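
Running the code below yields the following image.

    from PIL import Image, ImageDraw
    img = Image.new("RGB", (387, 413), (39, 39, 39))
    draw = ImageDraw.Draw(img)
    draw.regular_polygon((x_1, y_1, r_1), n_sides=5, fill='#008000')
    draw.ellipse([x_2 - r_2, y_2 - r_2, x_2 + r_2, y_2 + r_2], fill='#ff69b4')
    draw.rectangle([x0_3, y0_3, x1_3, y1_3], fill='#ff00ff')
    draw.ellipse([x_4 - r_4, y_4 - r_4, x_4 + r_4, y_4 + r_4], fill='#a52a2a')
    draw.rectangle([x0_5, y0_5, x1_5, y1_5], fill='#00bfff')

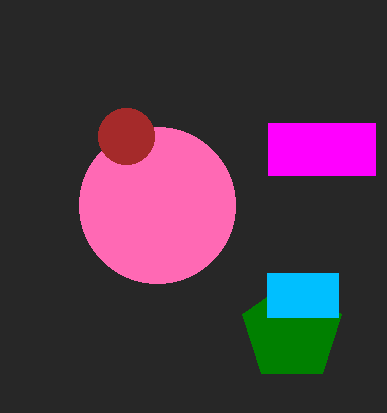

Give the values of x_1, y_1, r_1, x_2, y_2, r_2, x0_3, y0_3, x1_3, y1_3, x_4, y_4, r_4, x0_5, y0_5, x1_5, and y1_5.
x_1 = 292; y_1 = 331; r_1 = 52; x_2 = 157; y_2 = 205; r_2 = 78; x0_3 = 268; y0_3 = 123; x1_3 = 375; y1_3 = 175; x_4 = 126; y_4 = 136; r_4 = 28; x0_5 = 267; y0_5 = 273; x1_5 = 338; y1_5 = 317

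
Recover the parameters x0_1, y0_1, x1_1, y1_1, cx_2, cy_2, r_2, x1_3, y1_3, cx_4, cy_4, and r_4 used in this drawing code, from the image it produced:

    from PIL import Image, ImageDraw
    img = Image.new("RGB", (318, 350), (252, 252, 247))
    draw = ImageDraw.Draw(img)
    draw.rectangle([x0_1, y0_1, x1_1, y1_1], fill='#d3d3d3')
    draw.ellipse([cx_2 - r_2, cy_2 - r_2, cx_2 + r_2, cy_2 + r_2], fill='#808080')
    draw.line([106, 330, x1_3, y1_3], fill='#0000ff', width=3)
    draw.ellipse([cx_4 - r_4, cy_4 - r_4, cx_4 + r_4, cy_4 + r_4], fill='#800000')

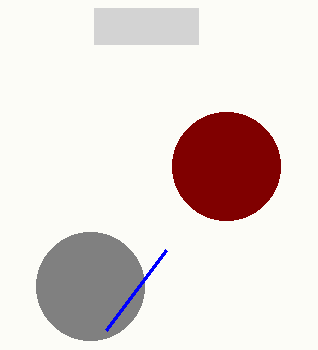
x0_1 = 94
y0_1 = 8
x1_1 = 198
y1_1 = 44
cx_2 = 90
cy_2 = 286
r_2 = 54
x1_3 = 166
y1_3 = 250
cx_4 = 226
cy_4 = 166
r_4 = 54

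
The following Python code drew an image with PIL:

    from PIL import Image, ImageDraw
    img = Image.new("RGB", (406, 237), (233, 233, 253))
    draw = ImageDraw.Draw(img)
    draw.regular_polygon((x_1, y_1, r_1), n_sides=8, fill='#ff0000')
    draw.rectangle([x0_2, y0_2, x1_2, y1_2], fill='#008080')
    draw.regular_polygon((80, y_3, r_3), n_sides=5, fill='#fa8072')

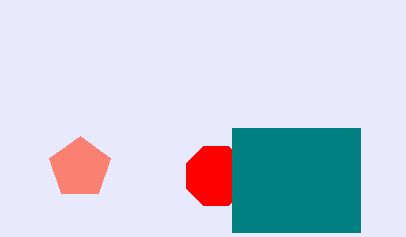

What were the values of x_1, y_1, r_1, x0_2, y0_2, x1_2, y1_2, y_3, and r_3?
x_1 = 216; y_1 = 176; r_1 = 32; x0_2 = 232; y0_2 = 128; x1_2 = 360; y1_2 = 232; y_3 = 168; r_3 = 32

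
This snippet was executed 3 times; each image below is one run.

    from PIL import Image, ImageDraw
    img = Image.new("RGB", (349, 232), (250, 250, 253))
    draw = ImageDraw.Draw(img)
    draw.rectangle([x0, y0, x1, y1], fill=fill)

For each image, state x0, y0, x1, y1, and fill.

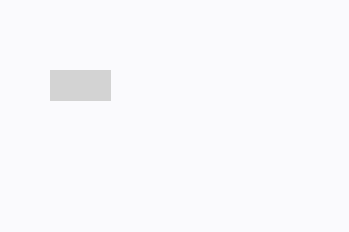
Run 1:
x0 = 50, y0 = 70, x1 = 110, y1 = 100, fill = 'lightgray'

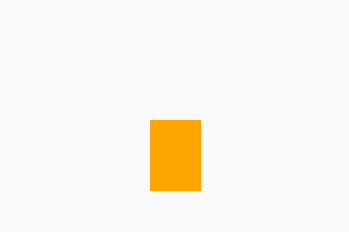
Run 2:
x0 = 150; y0 = 120; x1 = 200; y1 = 190; fill = 'orange'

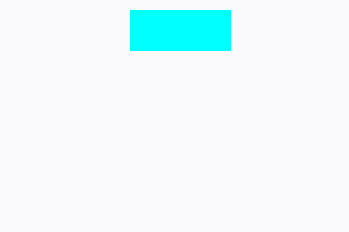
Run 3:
x0 = 130
y0 = 10
x1 = 230
y1 = 50
fill = 'cyan'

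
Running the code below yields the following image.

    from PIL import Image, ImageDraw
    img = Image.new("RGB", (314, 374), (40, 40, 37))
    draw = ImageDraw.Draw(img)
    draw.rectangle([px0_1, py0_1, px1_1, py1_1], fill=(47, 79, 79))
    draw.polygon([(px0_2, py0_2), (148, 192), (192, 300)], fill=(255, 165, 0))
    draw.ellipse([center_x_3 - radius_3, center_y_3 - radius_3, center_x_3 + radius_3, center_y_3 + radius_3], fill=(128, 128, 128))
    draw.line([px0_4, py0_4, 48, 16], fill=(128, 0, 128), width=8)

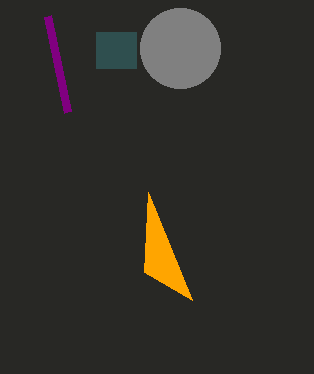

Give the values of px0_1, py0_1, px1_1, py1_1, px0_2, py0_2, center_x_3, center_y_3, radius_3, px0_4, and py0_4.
px0_1 = 96, py0_1 = 32, px1_1 = 136, py1_1 = 68, px0_2 = 144, py0_2 = 272, center_x_3 = 180, center_y_3 = 48, radius_3 = 40, px0_4 = 68, py0_4 = 112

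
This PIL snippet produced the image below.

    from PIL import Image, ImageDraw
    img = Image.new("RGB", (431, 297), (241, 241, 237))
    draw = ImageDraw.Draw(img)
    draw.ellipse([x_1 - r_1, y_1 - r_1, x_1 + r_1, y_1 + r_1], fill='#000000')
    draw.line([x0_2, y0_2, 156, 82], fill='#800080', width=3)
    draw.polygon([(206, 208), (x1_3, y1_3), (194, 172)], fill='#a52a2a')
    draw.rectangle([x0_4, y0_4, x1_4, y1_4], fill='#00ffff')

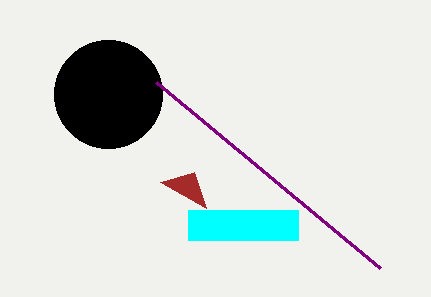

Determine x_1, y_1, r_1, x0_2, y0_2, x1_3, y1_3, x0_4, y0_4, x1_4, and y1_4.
x_1 = 108; y_1 = 94; r_1 = 54; x0_2 = 380; y0_2 = 268; x1_3 = 160; y1_3 = 182; x0_4 = 188; y0_4 = 210; x1_4 = 298; y1_4 = 240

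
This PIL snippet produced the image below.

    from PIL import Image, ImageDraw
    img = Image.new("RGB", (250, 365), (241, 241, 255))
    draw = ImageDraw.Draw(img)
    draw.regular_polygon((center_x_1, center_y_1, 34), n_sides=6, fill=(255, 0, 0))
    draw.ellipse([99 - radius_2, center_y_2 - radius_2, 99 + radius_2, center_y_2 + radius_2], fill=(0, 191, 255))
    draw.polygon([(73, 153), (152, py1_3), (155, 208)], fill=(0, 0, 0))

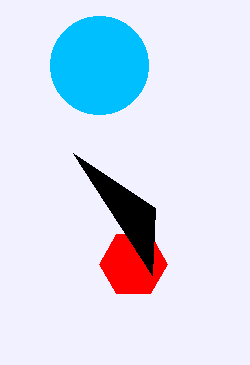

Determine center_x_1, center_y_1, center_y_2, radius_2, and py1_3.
center_x_1 = 133, center_y_1 = 264, center_y_2 = 65, radius_2 = 49, py1_3 = 275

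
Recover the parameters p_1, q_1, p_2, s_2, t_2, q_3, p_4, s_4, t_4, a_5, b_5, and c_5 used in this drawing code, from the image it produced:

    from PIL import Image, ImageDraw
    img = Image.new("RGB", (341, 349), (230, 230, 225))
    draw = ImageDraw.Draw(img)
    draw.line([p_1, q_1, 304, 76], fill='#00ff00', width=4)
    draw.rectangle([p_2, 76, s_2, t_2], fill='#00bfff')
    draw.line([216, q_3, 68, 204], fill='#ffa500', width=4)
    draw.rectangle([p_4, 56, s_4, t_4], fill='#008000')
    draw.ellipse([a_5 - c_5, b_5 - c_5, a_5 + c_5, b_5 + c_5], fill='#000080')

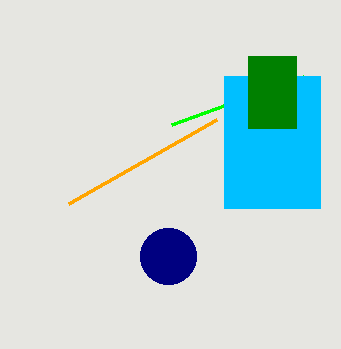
p_1 = 172; q_1 = 124; p_2 = 224; s_2 = 320; t_2 = 208; q_3 = 120; p_4 = 248; s_4 = 296; t_4 = 128; a_5 = 168; b_5 = 256; c_5 = 28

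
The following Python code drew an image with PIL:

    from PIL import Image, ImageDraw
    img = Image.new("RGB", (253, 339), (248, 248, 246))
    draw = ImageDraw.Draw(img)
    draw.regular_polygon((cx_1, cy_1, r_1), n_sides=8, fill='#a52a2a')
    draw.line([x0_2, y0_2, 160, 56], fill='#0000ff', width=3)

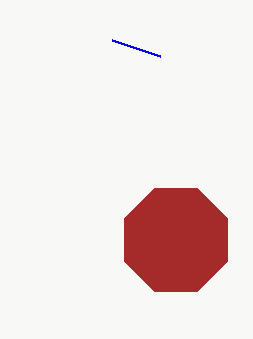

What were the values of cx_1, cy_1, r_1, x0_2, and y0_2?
cx_1 = 176, cy_1 = 240, r_1 = 56, x0_2 = 112, y0_2 = 40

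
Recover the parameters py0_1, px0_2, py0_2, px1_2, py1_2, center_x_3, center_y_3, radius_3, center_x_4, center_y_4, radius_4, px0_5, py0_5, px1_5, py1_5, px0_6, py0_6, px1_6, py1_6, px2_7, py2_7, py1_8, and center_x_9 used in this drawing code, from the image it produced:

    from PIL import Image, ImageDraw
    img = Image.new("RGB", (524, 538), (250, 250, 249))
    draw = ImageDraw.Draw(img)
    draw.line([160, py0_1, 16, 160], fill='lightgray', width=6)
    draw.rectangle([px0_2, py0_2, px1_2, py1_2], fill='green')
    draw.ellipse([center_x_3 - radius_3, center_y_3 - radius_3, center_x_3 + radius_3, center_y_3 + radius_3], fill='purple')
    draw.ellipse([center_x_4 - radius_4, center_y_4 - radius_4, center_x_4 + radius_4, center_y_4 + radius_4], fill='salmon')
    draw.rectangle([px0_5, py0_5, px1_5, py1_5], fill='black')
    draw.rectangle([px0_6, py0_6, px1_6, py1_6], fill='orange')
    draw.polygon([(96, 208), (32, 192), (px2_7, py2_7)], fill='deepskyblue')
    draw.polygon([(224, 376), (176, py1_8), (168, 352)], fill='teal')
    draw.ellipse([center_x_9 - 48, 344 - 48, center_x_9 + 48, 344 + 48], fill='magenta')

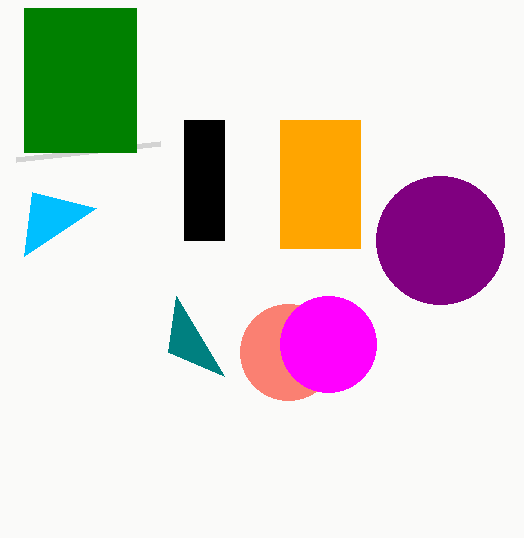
py0_1 = 144; px0_2 = 24; py0_2 = 8; px1_2 = 136; py1_2 = 152; center_x_3 = 440; center_y_3 = 240; radius_3 = 64; center_x_4 = 288; center_y_4 = 352; radius_4 = 48; px0_5 = 184; py0_5 = 120; px1_5 = 224; py1_5 = 240; px0_6 = 280; py0_6 = 120; px1_6 = 360; py1_6 = 248; px2_7 = 24; py2_7 = 256; py1_8 = 296; center_x_9 = 328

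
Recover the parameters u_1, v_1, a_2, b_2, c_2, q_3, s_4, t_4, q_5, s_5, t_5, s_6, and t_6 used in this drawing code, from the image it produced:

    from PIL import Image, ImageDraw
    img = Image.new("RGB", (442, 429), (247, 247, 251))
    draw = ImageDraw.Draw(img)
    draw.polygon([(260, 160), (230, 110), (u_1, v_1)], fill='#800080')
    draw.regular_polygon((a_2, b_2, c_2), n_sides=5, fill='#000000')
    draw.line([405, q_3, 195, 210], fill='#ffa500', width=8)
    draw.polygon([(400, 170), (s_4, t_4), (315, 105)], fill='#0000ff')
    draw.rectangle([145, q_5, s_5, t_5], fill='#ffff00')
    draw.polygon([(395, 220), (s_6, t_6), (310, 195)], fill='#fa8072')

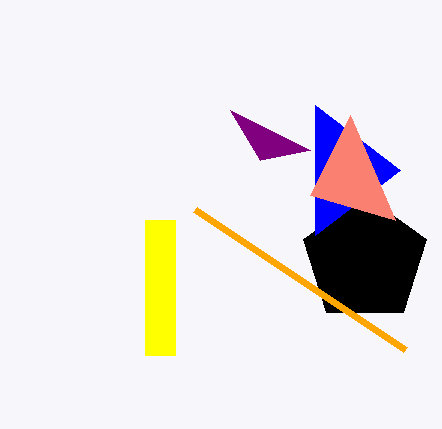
u_1 = 310; v_1 = 150; a_2 = 365; b_2 = 260; c_2 = 65; q_3 = 350; s_4 = 315; t_4 = 235; q_5 = 220; s_5 = 175; t_5 = 355; s_6 = 350; t_6 = 115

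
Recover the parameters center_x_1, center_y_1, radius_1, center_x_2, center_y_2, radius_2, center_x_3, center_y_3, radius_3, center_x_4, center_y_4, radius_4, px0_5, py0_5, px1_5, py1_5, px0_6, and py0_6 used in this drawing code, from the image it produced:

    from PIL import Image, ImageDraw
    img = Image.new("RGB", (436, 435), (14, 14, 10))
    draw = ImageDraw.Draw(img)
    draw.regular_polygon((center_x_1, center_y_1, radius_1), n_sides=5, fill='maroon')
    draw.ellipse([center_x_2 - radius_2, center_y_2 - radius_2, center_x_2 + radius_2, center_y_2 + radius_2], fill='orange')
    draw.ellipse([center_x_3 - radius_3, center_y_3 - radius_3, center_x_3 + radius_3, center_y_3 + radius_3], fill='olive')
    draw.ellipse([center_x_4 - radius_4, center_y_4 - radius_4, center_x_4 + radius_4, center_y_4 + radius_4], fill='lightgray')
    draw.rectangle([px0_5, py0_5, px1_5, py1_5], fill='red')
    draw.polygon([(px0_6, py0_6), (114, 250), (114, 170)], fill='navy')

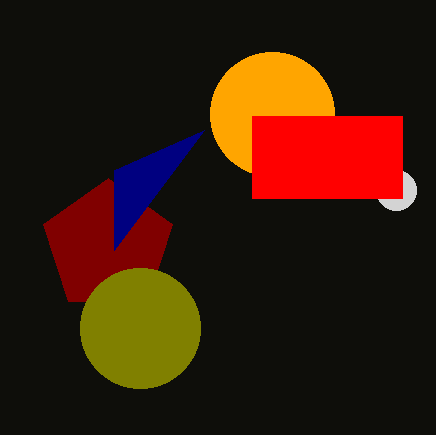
center_x_1 = 108
center_y_1 = 246
radius_1 = 68
center_x_2 = 272
center_y_2 = 114
radius_2 = 62
center_x_3 = 140
center_y_3 = 328
radius_3 = 60
center_x_4 = 396
center_y_4 = 190
radius_4 = 20
px0_5 = 252
py0_5 = 116
px1_5 = 402
py1_5 = 198
px0_6 = 204
py0_6 = 130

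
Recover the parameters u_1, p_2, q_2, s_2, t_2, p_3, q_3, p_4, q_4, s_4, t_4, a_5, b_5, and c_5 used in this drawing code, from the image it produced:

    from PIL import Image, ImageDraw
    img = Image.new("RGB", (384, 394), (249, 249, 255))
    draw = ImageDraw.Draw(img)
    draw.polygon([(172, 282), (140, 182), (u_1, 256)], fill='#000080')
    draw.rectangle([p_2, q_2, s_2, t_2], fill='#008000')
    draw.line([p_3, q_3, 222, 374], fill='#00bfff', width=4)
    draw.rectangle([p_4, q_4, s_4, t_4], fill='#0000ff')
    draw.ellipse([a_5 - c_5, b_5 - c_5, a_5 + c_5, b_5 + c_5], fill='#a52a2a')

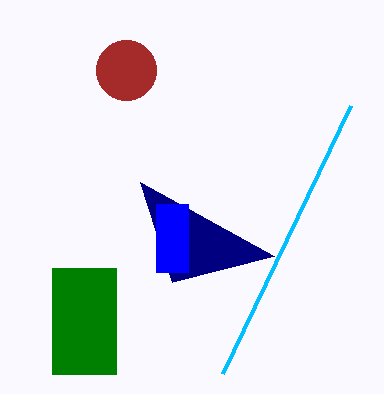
u_1 = 274, p_2 = 52, q_2 = 268, s_2 = 116, t_2 = 374, p_3 = 350, q_3 = 106, p_4 = 156, q_4 = 204, s_4 = 188, t_4 = 272, a_5 = 126, b_5 = 70, c_5 = 30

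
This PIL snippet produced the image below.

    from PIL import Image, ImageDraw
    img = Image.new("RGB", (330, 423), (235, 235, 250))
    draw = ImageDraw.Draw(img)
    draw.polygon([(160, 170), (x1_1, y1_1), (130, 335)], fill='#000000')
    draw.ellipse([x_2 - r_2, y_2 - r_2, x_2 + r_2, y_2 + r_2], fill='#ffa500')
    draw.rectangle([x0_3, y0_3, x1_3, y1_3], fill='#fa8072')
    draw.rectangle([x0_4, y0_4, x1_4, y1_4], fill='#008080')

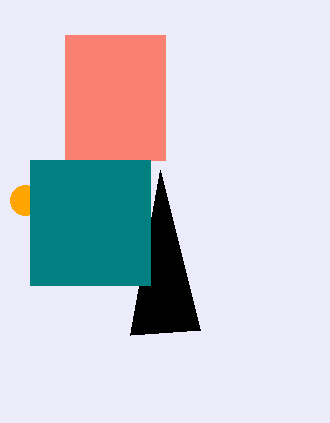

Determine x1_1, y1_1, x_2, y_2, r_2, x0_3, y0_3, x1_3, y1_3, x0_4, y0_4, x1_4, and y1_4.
x1_1 = 200; y1_1 = 330; x_2 = 25; y_2 = 200; r_2 = 15; x0_3 = 65; y0_3 = 35; x1_3 = 165; y1_3 = 160; x0_4 = 30; y0_4 = 160; x1_4 = 150; y1_4 = 285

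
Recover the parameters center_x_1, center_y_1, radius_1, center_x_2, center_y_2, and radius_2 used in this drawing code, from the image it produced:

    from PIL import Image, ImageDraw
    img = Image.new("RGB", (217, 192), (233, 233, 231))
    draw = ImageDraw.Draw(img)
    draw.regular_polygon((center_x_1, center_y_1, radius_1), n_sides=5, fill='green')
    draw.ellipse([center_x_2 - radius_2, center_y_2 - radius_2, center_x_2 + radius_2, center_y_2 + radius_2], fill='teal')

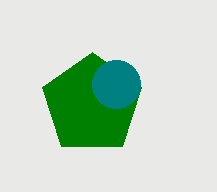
center_x_1 = 92
center_y_1 = 104
radius_1 = 52
center_x_2 = 116
center_y_2 = 84
radius_2 = 24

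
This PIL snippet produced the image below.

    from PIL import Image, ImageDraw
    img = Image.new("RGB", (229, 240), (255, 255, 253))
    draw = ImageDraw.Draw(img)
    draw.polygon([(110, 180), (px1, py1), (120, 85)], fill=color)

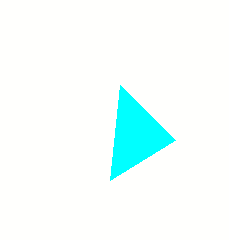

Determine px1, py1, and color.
px1 = 175; py1 = 140; color = 'cyan'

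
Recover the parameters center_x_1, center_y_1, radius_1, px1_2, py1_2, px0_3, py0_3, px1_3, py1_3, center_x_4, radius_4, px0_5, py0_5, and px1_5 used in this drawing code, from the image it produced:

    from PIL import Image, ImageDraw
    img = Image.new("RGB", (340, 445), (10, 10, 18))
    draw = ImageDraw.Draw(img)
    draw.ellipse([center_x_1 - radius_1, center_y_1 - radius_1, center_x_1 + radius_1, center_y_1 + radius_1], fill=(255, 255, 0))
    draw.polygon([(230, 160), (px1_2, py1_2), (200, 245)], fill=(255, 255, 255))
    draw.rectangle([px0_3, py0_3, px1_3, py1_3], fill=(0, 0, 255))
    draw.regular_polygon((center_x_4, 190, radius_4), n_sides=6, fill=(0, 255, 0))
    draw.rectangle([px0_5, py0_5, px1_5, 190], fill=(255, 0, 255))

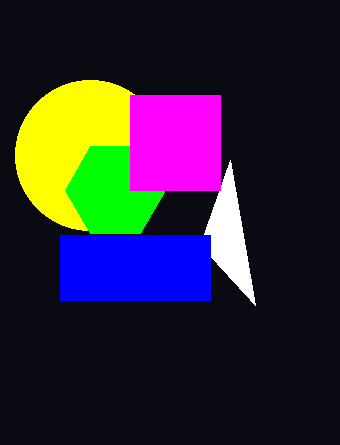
center_x_1 = 90, center_y_1 = 155, radius_1 = 75, px1_2 = 255, py1_2 = 305, px0_3 = 60, py0_3 = 235, px1_3 = 210, py1_3 = 300, center_x_4 = 115, radius_4 = 50, px0_5 = 130, py0_5 = 95, px1_5 = 220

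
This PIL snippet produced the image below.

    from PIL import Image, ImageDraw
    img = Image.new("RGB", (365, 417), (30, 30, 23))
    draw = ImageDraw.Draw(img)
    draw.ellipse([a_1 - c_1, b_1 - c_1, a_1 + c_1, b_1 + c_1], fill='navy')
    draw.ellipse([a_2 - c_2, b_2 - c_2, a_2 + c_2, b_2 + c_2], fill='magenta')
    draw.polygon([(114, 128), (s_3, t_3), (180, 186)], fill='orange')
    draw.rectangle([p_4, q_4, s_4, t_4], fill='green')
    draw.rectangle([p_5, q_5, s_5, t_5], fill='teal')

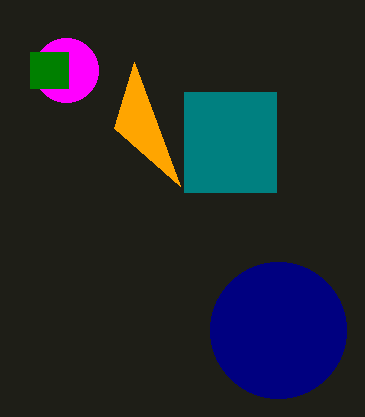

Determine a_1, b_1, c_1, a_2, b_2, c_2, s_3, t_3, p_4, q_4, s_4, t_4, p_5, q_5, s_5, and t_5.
a_1 = 278; b_1 = 330; c_1 = 68; a_2 = 66; b_2 = 70; c_2 = 32; s_3 = 134; t_3 = 62; p_4 = 30; q_4 = 52; s_4 = 68; t_4 = 88; p_5 = 184; q_5 = 92; s_5 = 276; t_5 = 192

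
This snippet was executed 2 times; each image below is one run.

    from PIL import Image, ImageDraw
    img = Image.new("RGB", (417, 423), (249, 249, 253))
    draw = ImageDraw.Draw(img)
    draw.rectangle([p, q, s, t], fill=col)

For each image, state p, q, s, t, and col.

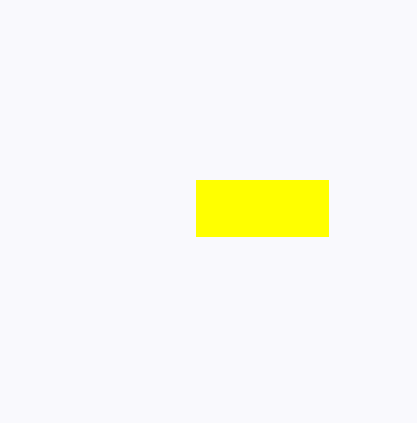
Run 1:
p = 196
q = 180
s = 328
t = 236
col = 'yellow'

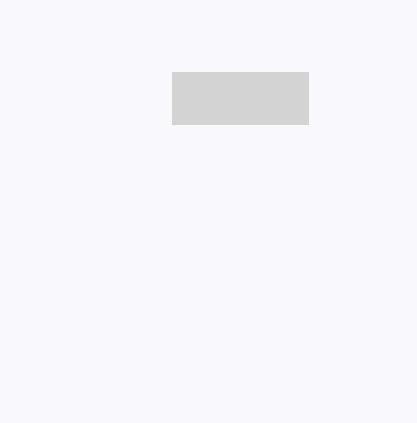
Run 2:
p = 172, q = 72, s = 308, t = 124, col = 'lightgray'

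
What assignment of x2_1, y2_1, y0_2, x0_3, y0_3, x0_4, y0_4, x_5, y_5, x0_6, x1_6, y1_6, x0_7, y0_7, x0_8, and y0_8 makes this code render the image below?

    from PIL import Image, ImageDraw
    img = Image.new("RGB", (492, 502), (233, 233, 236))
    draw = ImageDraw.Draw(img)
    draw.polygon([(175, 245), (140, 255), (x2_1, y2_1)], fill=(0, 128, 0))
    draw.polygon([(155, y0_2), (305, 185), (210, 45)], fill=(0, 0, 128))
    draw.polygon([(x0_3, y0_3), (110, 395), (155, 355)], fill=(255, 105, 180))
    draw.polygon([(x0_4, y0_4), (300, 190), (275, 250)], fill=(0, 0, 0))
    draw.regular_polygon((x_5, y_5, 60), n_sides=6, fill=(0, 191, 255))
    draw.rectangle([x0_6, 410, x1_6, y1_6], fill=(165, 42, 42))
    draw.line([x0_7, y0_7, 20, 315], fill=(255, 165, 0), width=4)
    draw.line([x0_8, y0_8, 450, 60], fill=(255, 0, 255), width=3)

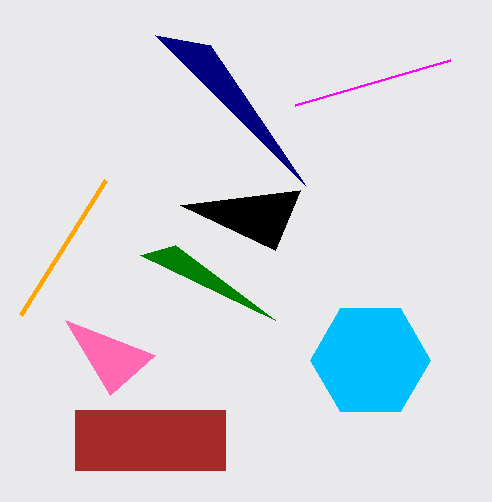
x2_1 = 275, y2_1 = 320, y0_2 = 35, x0_3 = 65, y0_3 = 320, x0_4 = 180, y0_4 = 205, x_5 = 370, y_5 = 360, x0_6 = 75, x1_6 = 225, y1_6 = 470, x0_7 = 105, y0_7 = 180, x0_8 = 295, y0_8 = 105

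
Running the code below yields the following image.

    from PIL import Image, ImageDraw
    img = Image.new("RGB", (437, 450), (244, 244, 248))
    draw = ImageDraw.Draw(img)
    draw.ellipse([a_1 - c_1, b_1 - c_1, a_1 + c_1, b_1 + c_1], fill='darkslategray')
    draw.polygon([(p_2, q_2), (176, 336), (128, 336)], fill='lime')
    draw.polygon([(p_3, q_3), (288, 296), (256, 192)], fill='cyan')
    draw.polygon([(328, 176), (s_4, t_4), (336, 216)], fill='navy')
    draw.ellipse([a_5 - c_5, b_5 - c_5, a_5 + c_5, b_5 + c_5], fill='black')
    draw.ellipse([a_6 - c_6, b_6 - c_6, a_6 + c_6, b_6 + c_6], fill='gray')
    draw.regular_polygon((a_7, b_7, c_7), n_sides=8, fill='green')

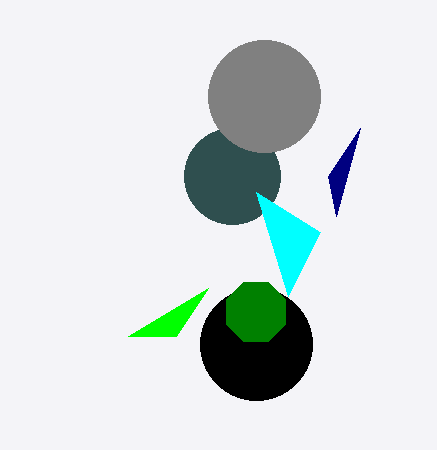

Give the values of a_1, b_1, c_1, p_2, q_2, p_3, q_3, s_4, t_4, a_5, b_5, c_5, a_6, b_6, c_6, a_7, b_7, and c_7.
a_1 = 232; b_1 = 176; c_1 = 48; p_2 = 208; q_2 = 288; p_3 = 320; q_3 = 232; s_4 = 360; t_4 = 128; a_5 = 256; b_5 = 344; c_5 = 56; a_6 = 264; b_6 = 96; c_6 = 56; a_7 = 256; b_7 = 312; c_7 = 32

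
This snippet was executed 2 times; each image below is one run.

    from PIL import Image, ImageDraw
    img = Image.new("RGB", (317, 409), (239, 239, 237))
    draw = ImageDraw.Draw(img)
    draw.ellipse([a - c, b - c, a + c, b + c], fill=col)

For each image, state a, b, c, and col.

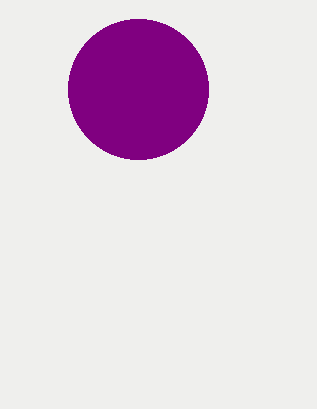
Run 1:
a = 138
b = 89
c = 70
col = 'purple'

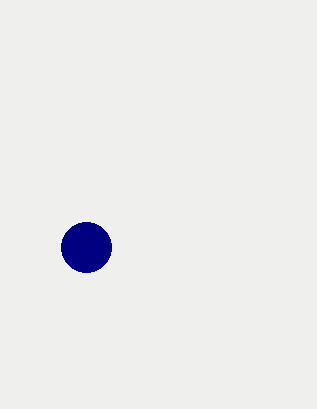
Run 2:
a = 86
b = 247
c = 25
col = 'navy'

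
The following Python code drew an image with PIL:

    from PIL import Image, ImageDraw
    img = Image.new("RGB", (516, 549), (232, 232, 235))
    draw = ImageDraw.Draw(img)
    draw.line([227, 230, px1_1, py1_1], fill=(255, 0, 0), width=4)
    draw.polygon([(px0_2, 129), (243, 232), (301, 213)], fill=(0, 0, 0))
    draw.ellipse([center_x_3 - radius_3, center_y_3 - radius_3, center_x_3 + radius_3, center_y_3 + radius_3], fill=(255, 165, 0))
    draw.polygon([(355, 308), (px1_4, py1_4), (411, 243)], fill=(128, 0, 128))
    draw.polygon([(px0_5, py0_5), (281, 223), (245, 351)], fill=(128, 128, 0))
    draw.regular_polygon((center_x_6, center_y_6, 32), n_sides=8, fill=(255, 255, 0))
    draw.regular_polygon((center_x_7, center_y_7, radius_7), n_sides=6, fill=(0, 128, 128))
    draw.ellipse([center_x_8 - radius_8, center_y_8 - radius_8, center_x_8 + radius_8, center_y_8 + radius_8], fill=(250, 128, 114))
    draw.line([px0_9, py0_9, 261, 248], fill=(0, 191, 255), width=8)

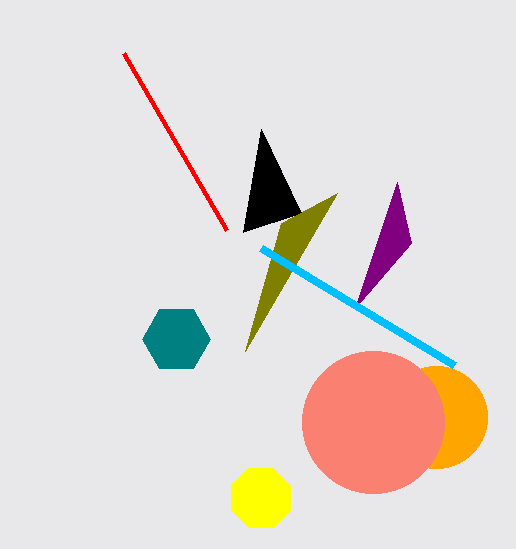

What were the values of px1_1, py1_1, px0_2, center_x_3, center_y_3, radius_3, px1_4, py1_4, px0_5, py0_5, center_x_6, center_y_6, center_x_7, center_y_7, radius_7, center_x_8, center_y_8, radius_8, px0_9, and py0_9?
px1_1 = 124, py1_1 = 53, px0_2 = 261, center_x_3 = 436, center_y_3 = 417, radius_3 = 51, px1_4 = 397, py1_4 = 182, px0_5 = 337, py0_5 = 193, center_x_6 = 261, center_y_6 = 498, center_x_7 = 176, center_y_7 = 339, radius_7 = 34, center_x_8 = 373, center_y_8 = 422, radius_8 = 71, px0_9 = 454, py0_9 = 365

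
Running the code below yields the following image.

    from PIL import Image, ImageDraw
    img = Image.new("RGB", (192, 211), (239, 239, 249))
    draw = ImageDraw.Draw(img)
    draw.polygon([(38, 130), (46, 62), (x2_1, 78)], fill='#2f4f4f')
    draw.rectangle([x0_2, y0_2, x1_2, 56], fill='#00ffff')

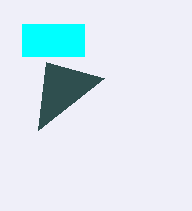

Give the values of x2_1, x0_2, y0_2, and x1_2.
x2_1 = 104, x0_2 = 22, y0_2 = 24, x1_2 = 84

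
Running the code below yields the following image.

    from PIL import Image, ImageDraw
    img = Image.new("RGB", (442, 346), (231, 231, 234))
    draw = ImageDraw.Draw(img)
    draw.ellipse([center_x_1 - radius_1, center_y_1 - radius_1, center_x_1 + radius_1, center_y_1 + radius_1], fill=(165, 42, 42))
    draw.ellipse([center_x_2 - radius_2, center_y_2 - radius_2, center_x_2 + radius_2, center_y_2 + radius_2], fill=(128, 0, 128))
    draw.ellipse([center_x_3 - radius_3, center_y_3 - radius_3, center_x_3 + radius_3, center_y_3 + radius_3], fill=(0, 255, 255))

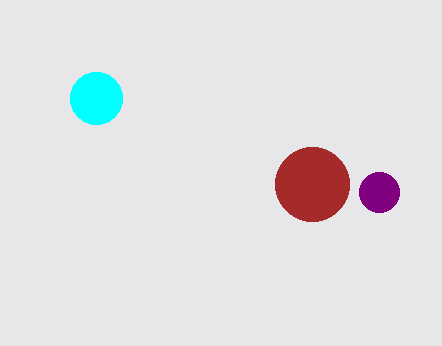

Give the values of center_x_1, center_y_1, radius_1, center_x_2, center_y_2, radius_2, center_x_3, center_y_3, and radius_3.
center_x_1 = 312, center_y_1 = 184, radius_1 = 37, center_x_2 = 379, center_y_2 = 192, radius_2 = 20, center_x_3 = 96, center_y_3 = 98, radius_3 = 26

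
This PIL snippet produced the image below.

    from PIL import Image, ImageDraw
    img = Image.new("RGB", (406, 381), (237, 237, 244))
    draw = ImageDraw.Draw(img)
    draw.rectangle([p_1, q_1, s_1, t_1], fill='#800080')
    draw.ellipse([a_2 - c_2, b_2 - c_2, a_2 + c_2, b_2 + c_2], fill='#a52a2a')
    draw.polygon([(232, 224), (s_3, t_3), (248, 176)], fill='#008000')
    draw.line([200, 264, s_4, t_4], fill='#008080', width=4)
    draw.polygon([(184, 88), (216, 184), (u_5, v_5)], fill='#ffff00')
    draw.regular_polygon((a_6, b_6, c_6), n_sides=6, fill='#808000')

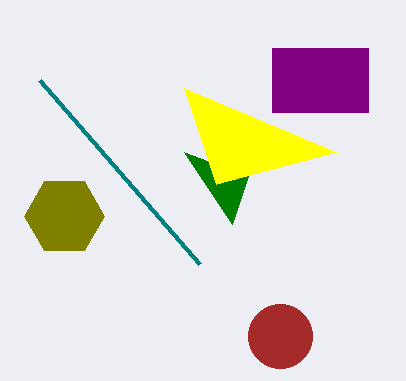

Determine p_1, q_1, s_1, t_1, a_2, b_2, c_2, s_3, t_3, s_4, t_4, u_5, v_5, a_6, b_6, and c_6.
p_1 = 272, q_1 = 48, s_1 = 368, t_1 = 112, a_2 = 280, b_2 = 336, c_2 = 32, s_3 = 184, t_3 = 152, s_4 = 40, t_4 = 80, u_5 = 336, v_5 = 152, a_6 = 64, b_6 = 216, c_6 = 40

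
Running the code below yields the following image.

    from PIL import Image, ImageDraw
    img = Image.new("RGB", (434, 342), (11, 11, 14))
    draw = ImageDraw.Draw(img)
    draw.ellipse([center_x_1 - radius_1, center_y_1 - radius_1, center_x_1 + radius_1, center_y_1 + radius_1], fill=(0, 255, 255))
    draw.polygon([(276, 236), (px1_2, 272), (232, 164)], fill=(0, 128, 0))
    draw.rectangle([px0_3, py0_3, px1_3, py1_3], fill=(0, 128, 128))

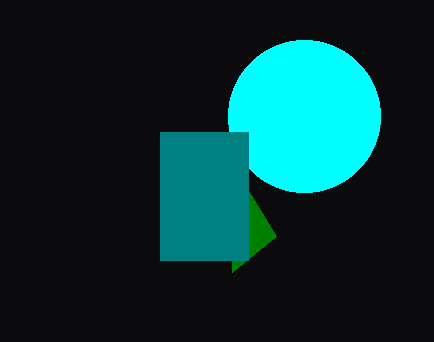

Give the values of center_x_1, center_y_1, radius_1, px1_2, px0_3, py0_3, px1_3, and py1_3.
center_x_1 = 304
center_y_1 = 116
radius_1 = 76
px1_2 = 232
px0_3 = 160
py0_3 = 132
px1_3 = 248
py1_3 = 260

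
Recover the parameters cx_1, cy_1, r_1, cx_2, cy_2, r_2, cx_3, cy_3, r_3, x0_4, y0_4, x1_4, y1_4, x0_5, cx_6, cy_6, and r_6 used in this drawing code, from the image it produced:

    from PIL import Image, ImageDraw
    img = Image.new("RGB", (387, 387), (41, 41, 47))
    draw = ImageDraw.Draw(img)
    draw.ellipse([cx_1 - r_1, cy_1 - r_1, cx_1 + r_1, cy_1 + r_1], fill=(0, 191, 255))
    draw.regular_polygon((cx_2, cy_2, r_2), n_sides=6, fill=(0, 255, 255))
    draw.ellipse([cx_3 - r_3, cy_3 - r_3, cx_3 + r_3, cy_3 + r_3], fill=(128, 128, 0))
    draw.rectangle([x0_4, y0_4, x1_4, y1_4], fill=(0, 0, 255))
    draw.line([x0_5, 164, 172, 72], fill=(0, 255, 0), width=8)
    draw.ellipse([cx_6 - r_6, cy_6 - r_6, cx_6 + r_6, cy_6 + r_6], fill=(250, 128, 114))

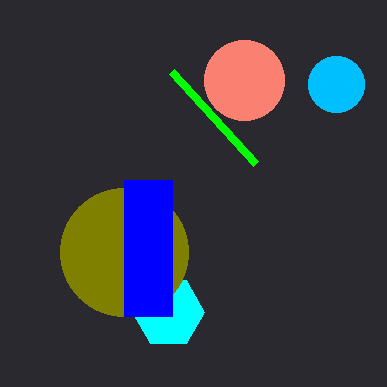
cx_1 = 336
cy_1 = 84
r_1 = 28
cx_2 = 168
cy_2 = 312
r_2 = 36
cx_3 = 124
cy_3 = 252
r_3 = 64
x0_4 = 124
y0_4 = 180
x1_4 = 172
y1_4 = 316
x0_5 = 256
cx_6 = 244
cy_6 = 80
r_6 = 40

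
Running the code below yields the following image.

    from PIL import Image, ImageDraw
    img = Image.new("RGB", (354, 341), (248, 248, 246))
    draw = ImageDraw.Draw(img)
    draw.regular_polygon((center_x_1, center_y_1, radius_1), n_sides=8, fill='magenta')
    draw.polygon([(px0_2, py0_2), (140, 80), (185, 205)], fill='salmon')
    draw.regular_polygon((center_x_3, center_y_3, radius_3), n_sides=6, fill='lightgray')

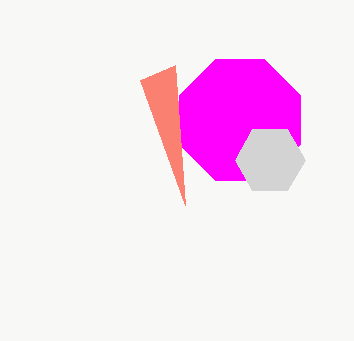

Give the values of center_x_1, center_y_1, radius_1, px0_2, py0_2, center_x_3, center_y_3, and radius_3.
center_x_1 = 240
center_y_1 = 120
radius_1 = 65
px0_2 = 175
py0_2 = 65
center_x_3 = 270
center_y_3 = 160
radius_3 = 35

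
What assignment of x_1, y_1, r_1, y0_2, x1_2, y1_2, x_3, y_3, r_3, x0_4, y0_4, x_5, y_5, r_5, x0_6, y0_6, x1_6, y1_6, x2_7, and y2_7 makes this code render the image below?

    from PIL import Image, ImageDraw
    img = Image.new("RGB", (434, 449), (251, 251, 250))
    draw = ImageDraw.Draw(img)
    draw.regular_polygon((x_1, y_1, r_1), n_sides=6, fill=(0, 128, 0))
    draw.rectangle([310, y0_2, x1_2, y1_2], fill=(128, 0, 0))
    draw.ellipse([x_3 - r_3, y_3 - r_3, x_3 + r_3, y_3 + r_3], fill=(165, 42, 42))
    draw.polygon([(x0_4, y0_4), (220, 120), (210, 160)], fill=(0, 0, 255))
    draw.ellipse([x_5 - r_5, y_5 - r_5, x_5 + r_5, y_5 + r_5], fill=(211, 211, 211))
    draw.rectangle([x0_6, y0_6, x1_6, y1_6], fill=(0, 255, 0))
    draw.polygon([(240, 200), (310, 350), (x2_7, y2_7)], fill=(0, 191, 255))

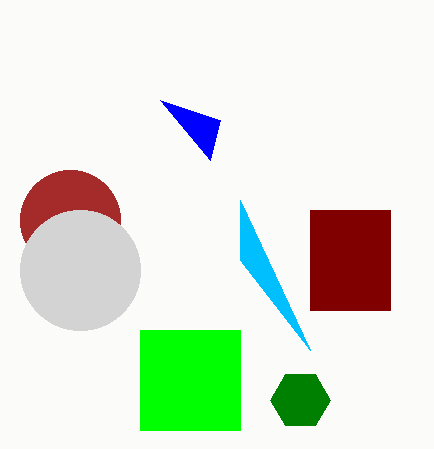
x_1 = 300; y_1 = 400; r_1 = 30; y0_2 = 210; x1_2 = 390; y1_2 = 310; x_3 = 70; y_3 = 220; r_3 = 50; x0_4 = 160; y0_4 = 100; x_5 = 80; y_5 = 270; r_5 = 60; x0_6 = 140; y0_6 = 330; x1_6 = 240; y1_6 = 430; x2_7 = 240; y2_7 = 260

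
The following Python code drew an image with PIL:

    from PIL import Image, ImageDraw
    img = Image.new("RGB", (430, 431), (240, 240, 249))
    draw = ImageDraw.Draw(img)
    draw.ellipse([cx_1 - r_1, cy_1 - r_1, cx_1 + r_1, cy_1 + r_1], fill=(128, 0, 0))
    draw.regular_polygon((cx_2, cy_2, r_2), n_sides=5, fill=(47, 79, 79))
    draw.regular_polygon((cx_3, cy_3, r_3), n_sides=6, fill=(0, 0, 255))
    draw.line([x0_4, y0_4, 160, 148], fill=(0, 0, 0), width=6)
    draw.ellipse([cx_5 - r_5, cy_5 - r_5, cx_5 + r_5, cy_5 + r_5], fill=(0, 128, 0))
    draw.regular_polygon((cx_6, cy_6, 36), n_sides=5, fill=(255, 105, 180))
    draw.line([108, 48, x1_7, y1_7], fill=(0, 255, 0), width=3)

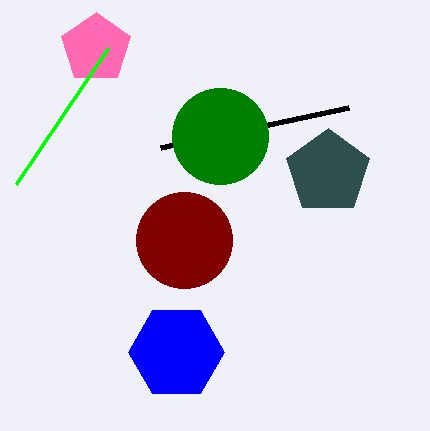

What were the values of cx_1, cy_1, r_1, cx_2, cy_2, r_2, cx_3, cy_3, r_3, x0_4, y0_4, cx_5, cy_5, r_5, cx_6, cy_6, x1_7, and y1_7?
cx_1 = 184; cy_1 = 240; r_1 = 48; cx_2 = 328; cy_2 = 172; r_2 = 44; cx_3 = 176; cy_3 = 352; r_3 = 48; x0_4 = 348; y0_4 = 108; cx_5 = 220; cy_5 = 136; r_5 = 48; cx_6 = 96; cy_6 = 48; x1_7 = 16; y1_7 = 184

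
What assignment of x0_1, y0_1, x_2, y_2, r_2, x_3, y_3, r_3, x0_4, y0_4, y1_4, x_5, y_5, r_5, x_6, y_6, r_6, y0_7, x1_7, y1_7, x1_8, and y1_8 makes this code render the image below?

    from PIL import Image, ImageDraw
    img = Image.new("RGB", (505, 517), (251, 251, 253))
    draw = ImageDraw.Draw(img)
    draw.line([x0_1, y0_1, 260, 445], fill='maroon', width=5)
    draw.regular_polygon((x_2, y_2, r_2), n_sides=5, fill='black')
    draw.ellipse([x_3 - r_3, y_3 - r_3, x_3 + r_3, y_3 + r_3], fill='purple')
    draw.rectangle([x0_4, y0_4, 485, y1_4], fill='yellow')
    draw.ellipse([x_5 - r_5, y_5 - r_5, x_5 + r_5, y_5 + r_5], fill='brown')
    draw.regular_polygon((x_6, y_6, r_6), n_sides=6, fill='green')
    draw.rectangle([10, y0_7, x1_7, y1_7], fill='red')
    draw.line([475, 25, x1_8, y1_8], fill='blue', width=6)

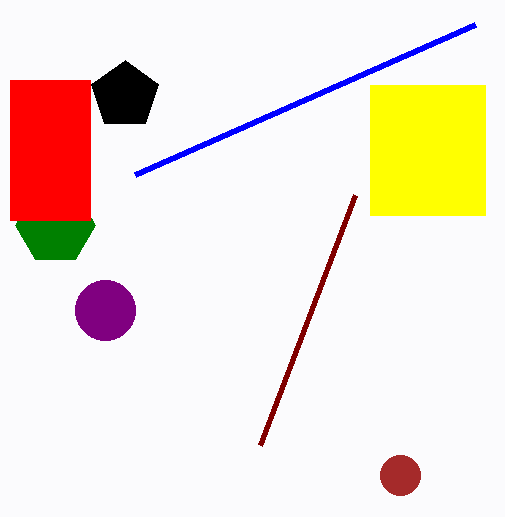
x0_1 = 355, y0_1 = 195, x_2 = 125, y_2 = 95, r_2 = 35, x_3 = 105, y_3 = 310, r_3 = 30, x0_4 = 370, y0_4 = 85, y1_4 = 215, x_5 = 400, y_5 = 475, r_5 = 20, x_6 = 55, y_6 = 225, r_6 = 40, y0_7 = 80, x1_7 = 90, y1_7 = 220, x1_8 = 135, y1_8 = 175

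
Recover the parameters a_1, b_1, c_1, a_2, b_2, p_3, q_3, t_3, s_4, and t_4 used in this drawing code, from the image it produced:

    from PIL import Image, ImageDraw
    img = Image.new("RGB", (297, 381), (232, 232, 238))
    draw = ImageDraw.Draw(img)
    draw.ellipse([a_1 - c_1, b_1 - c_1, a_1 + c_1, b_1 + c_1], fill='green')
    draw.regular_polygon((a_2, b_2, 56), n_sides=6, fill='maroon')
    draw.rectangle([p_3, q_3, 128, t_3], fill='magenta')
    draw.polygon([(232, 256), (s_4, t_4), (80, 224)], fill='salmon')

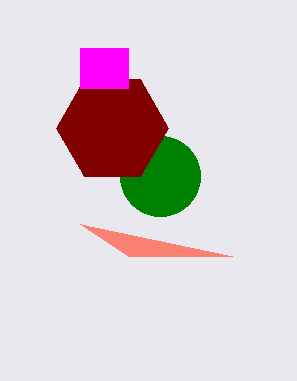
a_1 = 160
b_1 = 176
c_1 = 40
a_2 = 112
b_2 = 128
p_3 = 80
q_3 = 48
t_3 = 88
s_4 = 128
t_4 = 256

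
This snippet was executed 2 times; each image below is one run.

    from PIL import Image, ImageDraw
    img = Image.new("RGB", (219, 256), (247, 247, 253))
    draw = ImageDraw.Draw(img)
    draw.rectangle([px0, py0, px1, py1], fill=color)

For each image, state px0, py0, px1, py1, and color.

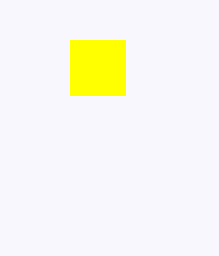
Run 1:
px0 = 70, py0 = 40, px1 = 125, py1 = 95, color = 'yellow'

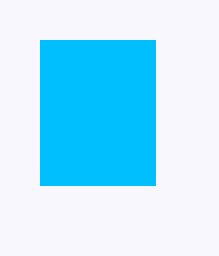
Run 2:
px0 = 40; py0 = 40; px1 = 155; py1 = 185; color = 'deepskyblue'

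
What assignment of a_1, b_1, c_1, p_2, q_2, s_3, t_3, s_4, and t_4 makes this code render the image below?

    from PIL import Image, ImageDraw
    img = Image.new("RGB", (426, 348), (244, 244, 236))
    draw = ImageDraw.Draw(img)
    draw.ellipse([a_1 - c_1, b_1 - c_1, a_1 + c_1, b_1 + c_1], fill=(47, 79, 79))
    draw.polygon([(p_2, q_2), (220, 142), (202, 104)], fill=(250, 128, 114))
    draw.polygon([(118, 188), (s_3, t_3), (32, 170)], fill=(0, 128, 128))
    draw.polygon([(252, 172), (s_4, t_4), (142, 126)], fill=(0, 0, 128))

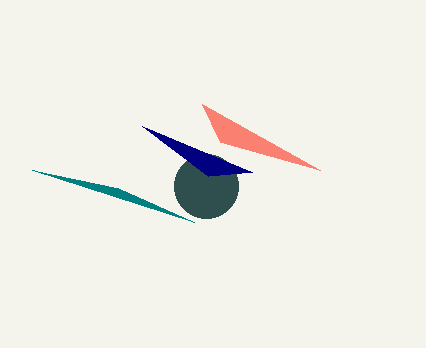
a_1 = 206
b_1 = 186
c_1 = 32
p_2 = 320
q_2 = 170
s_3 = 194
t_3 = 222
s_4 = 208
t_4 = 176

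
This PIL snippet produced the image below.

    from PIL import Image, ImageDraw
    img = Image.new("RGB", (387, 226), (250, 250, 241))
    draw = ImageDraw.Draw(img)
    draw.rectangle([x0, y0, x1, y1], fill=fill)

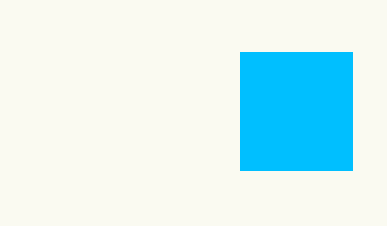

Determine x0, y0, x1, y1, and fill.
x0 = 240; y0 = 52; x1 = 352; y1 = 170; fill = 'deepskyblue'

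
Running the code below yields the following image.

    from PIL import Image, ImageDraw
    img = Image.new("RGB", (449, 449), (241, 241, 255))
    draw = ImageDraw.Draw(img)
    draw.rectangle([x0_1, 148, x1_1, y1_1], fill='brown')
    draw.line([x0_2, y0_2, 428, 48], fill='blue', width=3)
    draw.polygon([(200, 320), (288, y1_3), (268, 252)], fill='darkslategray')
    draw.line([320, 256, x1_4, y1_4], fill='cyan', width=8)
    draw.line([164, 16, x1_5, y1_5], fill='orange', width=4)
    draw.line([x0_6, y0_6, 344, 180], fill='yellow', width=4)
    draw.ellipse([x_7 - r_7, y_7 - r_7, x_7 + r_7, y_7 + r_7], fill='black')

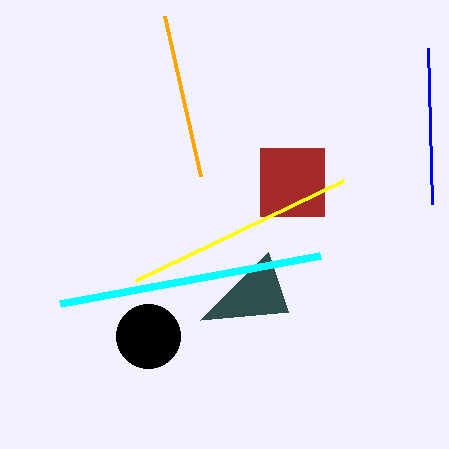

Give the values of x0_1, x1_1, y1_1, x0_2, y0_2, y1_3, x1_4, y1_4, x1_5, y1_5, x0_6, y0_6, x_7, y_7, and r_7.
x0_1 = 260
x1_1 = 324
y1_1 = 216
x0_2 = 432
y0_2 = 204
y1_3 = 312
x1_4 = 60
y1_4 = 304
x1_5 = 200
y1_5 = 176
x0_6 = 136
y0_6 = 280
x_7 = 148
y_7 = 336
r_7 = 32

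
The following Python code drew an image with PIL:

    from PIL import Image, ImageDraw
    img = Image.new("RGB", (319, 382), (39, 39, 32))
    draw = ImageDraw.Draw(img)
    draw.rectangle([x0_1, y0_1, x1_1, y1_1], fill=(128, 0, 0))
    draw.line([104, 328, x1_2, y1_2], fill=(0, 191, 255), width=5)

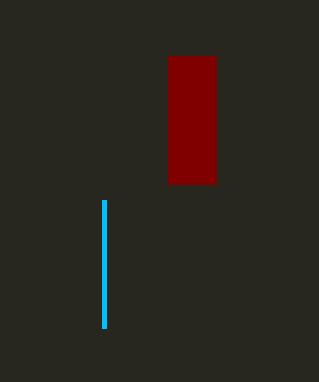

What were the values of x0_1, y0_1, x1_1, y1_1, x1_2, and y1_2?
x0_1 = 168
y0_1 = 56
x1_1 = 216
y1_1 = 184
x1_2 = 104
y1_2 = 200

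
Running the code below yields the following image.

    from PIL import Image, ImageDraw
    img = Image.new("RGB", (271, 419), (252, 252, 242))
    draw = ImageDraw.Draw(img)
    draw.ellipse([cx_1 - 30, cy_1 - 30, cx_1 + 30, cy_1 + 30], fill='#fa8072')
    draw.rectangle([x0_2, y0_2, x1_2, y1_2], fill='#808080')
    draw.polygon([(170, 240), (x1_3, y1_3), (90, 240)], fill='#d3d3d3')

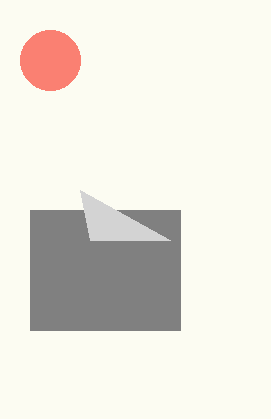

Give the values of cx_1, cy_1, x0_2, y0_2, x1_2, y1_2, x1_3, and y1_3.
cx_1 = 50
cy_1 = 60
x0_2 = 30
y0_2 = 210
x1_2 = 180
y1_2 = 330
x1_3 = 80
y1_3 = 190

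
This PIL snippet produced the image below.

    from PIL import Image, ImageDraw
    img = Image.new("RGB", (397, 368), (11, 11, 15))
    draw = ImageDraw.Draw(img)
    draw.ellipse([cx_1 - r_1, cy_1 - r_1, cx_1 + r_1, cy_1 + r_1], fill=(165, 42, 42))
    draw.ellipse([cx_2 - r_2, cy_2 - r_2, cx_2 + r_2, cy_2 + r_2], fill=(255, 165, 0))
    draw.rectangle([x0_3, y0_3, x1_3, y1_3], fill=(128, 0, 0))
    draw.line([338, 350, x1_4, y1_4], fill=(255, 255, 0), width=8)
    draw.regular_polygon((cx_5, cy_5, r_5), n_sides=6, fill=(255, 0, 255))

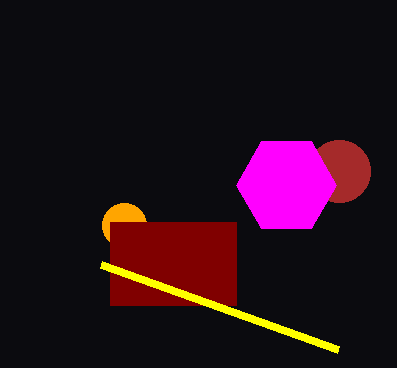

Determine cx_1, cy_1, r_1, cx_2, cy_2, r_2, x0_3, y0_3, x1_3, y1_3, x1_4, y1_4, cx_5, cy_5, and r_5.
cx_1 = 339; cy_1 = 171; r_1 = 31; cx_2 = 124; cy_2 = 225; r_2 = 22; x0_3 = 110; y0_3 = 222; x1_3 = 236; y1_3 = 305; x1_4 = 101; y1_4 = 265; cx_5 = 286; cy_5 = 185; r_5 = 50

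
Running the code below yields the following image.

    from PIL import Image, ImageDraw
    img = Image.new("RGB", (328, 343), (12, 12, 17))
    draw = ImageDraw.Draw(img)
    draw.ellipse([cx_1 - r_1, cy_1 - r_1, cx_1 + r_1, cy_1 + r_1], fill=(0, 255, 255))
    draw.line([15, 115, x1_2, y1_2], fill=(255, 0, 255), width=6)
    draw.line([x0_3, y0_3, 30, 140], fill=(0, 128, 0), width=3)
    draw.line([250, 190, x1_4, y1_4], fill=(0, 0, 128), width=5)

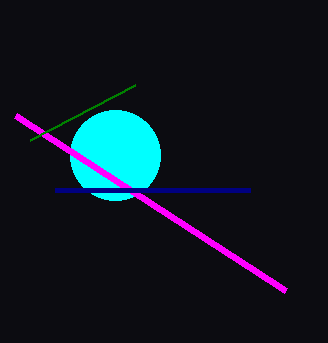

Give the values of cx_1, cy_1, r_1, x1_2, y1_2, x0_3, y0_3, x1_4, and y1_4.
cx_1 = 115; cy_1 = 155; r_1 = 45; x1_2 = 285; y1_2 = 290; x0_3 = 135; y0_3 = 85; x1_4 = 55; y1_4 = 190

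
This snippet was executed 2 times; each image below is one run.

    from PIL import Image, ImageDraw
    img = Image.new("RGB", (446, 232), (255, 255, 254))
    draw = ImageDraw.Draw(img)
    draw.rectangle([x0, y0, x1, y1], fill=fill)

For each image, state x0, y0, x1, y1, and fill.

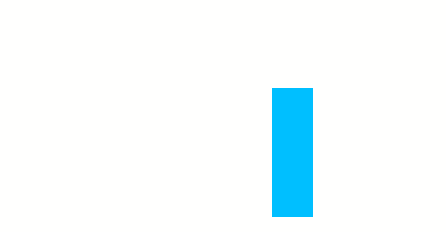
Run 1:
x0 = 272; y0 = 88; x1 = 312; y1 = 216; fill = 'deepskyblue'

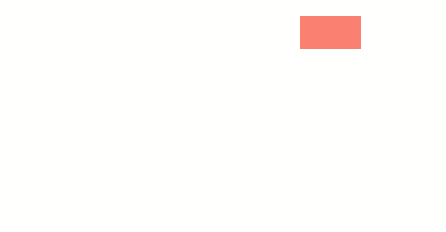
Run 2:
x0 = 300
y0 = 16
x1 = 360
y1 = 48
fill = 'salmon'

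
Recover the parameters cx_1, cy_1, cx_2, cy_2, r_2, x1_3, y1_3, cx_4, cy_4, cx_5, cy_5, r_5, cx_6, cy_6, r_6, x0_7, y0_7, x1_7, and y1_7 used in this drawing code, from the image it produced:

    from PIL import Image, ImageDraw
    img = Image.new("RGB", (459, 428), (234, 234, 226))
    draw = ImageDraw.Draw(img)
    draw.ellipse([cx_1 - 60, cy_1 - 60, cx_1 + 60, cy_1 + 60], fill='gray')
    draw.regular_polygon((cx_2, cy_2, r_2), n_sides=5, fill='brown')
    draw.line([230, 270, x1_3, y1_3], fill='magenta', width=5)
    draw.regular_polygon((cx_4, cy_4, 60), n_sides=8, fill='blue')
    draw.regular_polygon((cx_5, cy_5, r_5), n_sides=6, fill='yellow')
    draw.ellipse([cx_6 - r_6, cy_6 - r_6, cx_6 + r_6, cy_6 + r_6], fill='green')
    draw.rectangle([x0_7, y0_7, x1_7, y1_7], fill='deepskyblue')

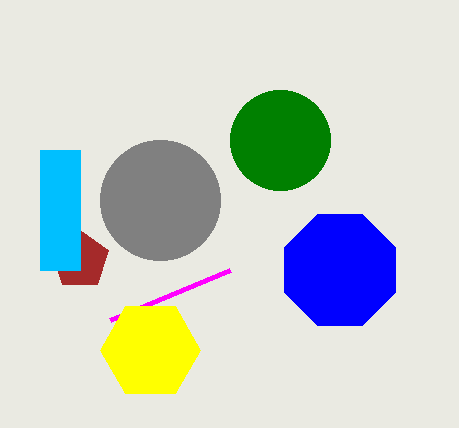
cx_1 = 160, cy_1 = 200, cx_2 = 80, cy_2 = 260, r_2 = 30, x1_3 = 110, y1_3 = 320, cx_4 = 340, cy_4 = 270, cx_5 = 150, cy_5 = 350, r_5 = 50, cx_6 = 280, cy_6 = 140, r_6 = 50, x0_7 = 40, y0_7 = 150, x1_7 = 80, y1_7 = 270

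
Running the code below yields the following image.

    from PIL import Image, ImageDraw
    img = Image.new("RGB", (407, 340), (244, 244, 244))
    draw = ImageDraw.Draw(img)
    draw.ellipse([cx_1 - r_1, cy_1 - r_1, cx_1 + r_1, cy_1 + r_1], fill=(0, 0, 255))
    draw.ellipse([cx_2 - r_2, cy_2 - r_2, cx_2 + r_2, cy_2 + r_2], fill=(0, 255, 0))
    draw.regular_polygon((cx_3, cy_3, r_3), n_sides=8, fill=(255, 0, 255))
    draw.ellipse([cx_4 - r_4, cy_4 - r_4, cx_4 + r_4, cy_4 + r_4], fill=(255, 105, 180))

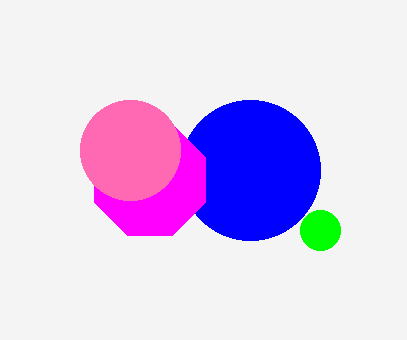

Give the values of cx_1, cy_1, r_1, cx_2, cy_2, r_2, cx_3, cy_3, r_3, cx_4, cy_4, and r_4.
cx_1 = 250, cy_1 = 170, r_1 = 70, cx_2 = 320, cy_2 = 230, r_2 = 20, cx_3 = 150, cy_3 = 180, r_3 = 60, cx_4 = 130, cy_4 = 150, r_4 = 50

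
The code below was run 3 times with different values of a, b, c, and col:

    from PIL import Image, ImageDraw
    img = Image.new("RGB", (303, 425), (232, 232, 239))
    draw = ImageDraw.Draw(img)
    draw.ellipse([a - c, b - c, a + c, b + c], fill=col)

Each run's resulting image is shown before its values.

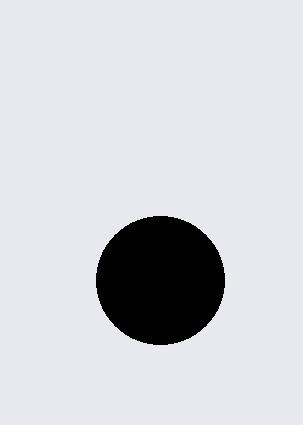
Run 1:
a = 160, b = 280, c = 64, col = 'black'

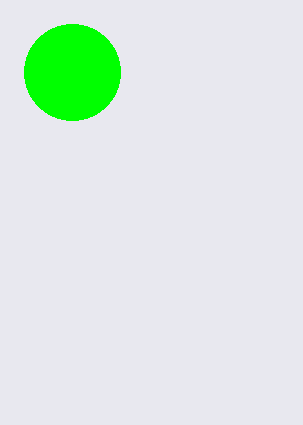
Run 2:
a = 72, b = 72, c = 48, col = 'lime'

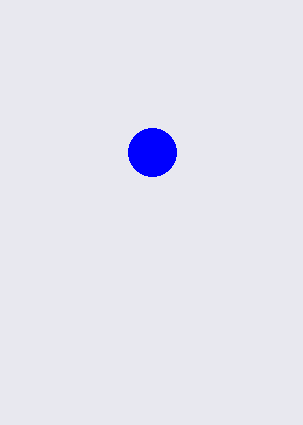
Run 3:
a = 152; b = 152; c = 24; col = 'blue'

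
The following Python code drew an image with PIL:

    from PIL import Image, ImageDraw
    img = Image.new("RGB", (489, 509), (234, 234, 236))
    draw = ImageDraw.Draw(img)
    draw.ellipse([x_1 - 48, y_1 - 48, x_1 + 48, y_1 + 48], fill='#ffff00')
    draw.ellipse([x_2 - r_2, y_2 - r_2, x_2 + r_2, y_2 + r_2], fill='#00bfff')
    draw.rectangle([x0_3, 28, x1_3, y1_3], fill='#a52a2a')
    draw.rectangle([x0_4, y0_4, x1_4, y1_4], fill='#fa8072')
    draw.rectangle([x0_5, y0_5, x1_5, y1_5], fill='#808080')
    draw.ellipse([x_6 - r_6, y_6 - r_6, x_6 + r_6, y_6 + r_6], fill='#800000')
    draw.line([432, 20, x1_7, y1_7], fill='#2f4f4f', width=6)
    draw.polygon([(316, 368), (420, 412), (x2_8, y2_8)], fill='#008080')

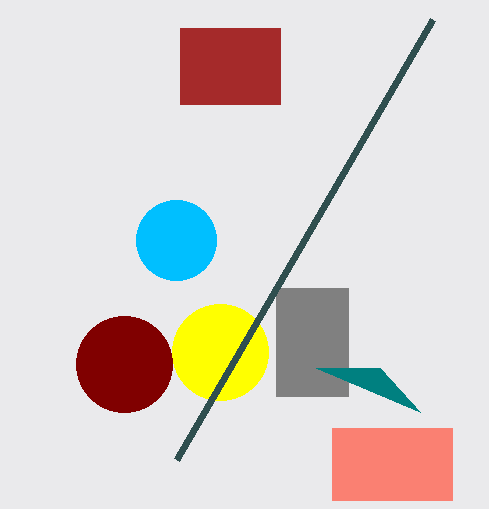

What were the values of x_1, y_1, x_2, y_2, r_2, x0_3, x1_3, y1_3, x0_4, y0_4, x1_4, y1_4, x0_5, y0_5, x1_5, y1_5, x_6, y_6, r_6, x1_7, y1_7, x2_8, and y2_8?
x_1 = 220
y_1 = 352
x_2 = 176
y_2 = 240
r_2 = 40
x0_3 = 180
x1_3 = 280
y1_3 = 104
x0_4 = 332
y0_4 = 428
x1_4 = 452
y1_4 = 500
x0_5 = 276
y0_5 = 288
x1_5 = 348
y1_5 = 396
x_6 = 124
y_6 = 364
r_6 = 48
x1_7 = 176
y1_7 = 460
x2_8 = 380
y2_8 = 368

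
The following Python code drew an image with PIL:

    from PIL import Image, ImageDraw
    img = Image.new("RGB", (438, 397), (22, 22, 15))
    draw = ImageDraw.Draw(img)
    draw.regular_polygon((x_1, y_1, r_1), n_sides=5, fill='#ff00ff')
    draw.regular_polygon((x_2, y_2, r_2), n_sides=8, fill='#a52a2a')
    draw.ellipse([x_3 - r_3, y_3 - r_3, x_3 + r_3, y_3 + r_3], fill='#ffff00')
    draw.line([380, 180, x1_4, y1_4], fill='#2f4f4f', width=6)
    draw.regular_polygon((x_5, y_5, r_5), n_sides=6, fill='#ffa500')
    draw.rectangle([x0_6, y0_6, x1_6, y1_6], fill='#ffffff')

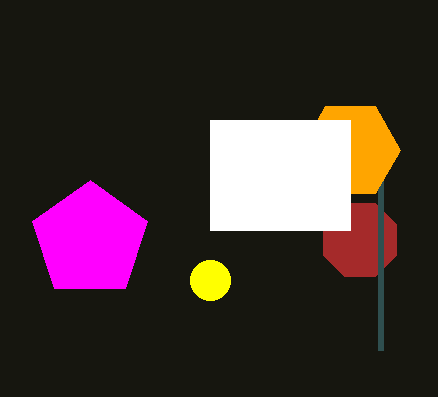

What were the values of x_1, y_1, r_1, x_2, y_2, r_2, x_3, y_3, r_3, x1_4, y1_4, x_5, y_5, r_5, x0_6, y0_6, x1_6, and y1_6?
x_1 = 90, y_1 = 240, r_1 = 60, x_2 = 360, y_2 = 240, r_2 = 40, x_3 = 210, y_3 = 280, r_3 = 20, x1_4 = 380, y1_4 = 350, x_5 = 350, y_5 = 150, r_5 = 50, x0_6 = 210, y0_6 = 120, x1_6 = 350, y1_6 = 230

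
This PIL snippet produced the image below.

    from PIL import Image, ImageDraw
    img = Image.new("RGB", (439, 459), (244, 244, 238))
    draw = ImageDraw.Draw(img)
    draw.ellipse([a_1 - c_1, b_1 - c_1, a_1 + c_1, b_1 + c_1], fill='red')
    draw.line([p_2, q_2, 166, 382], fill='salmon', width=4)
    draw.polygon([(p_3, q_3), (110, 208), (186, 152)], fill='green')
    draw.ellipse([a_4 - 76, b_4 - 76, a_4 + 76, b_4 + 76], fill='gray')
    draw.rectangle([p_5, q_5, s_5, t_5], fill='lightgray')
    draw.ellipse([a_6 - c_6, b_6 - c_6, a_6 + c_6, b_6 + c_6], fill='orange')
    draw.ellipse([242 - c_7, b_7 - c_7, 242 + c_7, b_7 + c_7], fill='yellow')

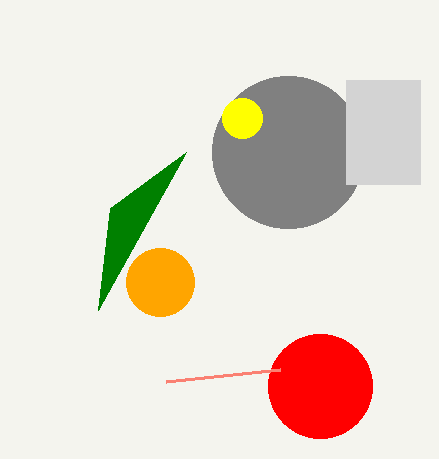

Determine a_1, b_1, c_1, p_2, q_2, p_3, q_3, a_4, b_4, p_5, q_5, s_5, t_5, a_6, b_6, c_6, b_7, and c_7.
a_1 = 320; b_1 = 386; c_1 = 52; p_2 = 280; q_2 = 370; p_3 = 98; q_3 = 310; a_4 = 288; b_4 = 152; p_5 = 346; q_5 = 80; s_5 = 420; t_5 = 184; a_6 = 160; b_6 = 282; c_6 = 34; b_7 = 118; c_7 = 20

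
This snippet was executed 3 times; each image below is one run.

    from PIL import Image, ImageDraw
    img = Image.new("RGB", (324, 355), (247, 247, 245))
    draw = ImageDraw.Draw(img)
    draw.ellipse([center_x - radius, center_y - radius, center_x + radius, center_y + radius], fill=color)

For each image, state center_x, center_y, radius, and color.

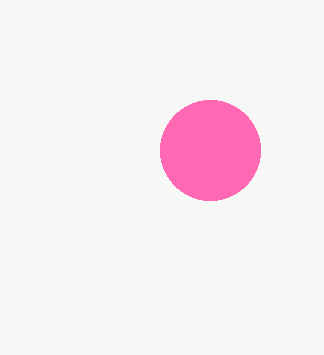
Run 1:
center_x = 210; center_y = 150; radius = 50; color = 'hotpink'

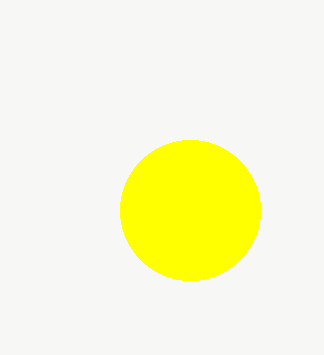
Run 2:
center_x = 190; center_y = 210; radius = 70; color = 'yellow'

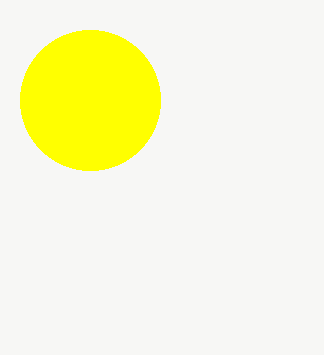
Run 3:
center_x = 90, center_y = 100, radius = 70, color = 'yellow'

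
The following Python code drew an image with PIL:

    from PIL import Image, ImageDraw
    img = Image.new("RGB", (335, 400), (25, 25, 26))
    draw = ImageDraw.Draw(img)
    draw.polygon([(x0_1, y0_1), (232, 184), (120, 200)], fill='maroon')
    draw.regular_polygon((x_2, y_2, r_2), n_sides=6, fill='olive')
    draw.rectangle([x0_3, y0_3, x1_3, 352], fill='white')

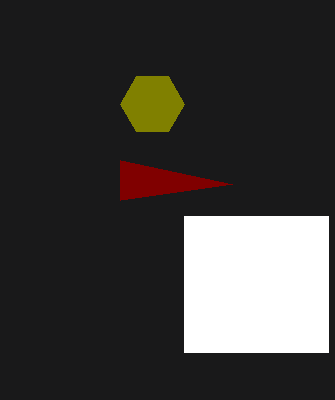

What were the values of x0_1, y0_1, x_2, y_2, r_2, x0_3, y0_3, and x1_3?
x0_1 = 120
y0_1 = 160
x_2 = 152
y_2 = 104
r_2 = 32
x0_3 = 184
y0_3 = 216
x1_3 = 328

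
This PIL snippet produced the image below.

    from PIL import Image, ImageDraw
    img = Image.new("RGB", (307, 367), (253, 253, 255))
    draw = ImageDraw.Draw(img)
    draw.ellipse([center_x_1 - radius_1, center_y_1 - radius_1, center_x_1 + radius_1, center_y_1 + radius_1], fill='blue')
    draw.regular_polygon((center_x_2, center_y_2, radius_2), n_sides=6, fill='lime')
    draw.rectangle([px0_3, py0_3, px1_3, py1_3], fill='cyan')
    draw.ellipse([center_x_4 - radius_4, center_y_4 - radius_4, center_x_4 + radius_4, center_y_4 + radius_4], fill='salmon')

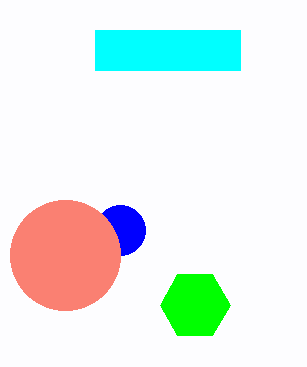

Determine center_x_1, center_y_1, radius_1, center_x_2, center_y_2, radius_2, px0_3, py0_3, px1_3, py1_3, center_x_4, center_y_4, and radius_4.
center_x_1 = 120; center_y_1 = 230; radius_1 = 25; center_x_2 = 195; center_y_2 = 305; radius_2 = 35; px0_3 = 95; py0_3 = 30; px1_3 = 240; py1_3 = 70; center_x_4 = 65; center_y_4 = 255; radius_4 = 55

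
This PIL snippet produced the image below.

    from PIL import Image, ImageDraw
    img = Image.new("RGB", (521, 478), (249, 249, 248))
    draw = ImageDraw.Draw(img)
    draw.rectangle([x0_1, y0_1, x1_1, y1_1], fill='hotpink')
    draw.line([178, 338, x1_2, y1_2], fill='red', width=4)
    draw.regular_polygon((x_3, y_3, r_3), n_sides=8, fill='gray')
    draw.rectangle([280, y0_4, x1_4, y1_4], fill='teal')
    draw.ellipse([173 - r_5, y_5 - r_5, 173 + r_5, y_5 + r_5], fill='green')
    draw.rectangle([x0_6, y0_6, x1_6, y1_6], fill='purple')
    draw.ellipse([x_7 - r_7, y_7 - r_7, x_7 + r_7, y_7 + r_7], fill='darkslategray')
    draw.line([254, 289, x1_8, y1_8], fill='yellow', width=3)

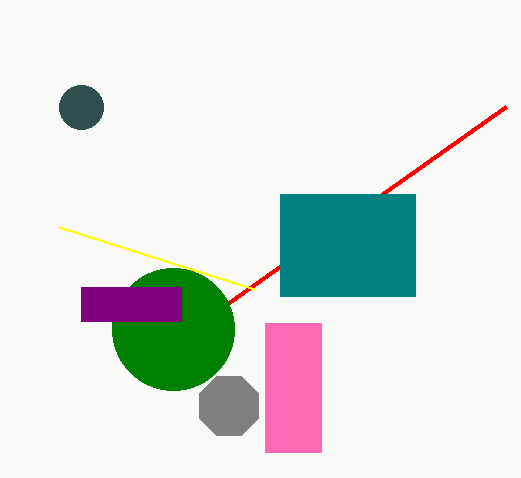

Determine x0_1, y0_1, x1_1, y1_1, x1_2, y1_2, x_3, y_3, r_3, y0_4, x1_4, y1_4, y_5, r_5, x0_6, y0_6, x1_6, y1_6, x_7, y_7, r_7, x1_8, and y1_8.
x0_1 = 265; y0_1 = 323; x1_1 = 321; y1_1 = 452; x1_2 = 506; y1_2 = 106; x_3 = 229; y_3 = 406; r_3 = 32; y0_4 = 194; x1_4 = 415; y1_4 = 296; y_5 = 329; r_5 = 61; x0_6 = 81; y0_6 = 287; x1_6 = 181; y1_6 = 321; x_7 = 81; y_7 = 107; r_7 = 22; x1_8 = 59; y1_8 = 227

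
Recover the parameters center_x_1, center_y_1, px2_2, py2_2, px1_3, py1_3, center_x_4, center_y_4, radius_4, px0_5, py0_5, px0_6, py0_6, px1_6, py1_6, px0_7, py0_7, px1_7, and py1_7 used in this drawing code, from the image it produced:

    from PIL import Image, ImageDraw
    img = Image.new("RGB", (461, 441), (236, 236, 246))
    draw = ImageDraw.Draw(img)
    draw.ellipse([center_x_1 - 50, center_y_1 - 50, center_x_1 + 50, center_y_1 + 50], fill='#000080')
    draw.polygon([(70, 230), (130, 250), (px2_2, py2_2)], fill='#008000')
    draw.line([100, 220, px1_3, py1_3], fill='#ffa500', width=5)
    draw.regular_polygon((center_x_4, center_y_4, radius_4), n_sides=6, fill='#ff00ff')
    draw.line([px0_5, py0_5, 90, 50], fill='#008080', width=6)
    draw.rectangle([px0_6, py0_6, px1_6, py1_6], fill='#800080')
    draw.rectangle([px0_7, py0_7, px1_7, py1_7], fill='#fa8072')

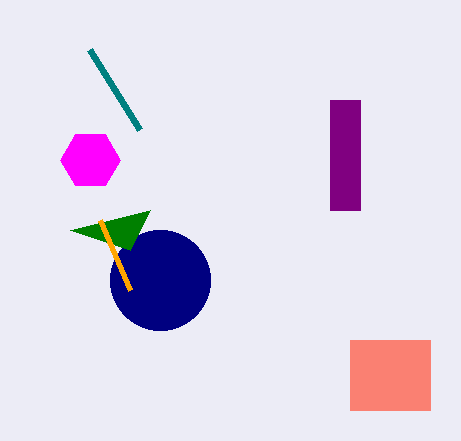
center_x_1 = 160
center_y_1 = 280
px2_2 = 150
py2_2 = 210
px1_3 = 130
py1_3 = 290
center_x_4 = 90
center_y_4 = 160
radius_4 = 30
px0_5 = 140
py0_5 = 130
px0_6 = 330
py0_6 = 100
px1_6 = 360
py1_6 = 210
px0_7 = 350
py0_7 = 340
px1_7 = 430
py1_7 = 410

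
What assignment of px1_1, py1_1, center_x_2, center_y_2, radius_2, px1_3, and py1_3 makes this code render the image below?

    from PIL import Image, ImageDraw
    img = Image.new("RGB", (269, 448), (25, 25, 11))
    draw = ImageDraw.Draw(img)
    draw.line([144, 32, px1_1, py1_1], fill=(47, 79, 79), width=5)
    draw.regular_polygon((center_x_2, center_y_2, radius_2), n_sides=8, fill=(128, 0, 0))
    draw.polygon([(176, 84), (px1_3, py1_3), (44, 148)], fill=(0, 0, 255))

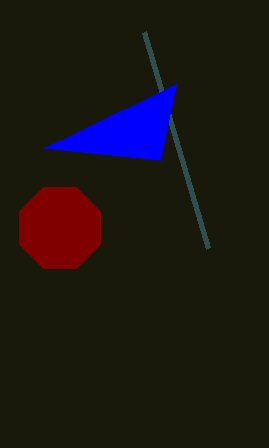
px1_1 = 208; py1_1 = 248; center_x_2 = 60; center_y_2 = 228; radius_2 = 44; px1_3 = 160; py1_3 = 160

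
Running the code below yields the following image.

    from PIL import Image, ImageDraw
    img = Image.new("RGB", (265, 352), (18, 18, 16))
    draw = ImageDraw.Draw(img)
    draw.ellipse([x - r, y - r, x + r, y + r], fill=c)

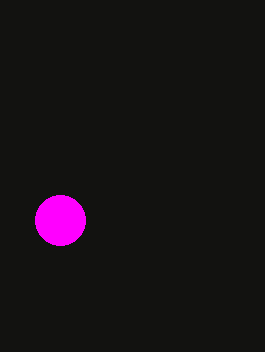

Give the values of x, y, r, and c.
x = 60
y = 220
r = 25
c = 'magenta'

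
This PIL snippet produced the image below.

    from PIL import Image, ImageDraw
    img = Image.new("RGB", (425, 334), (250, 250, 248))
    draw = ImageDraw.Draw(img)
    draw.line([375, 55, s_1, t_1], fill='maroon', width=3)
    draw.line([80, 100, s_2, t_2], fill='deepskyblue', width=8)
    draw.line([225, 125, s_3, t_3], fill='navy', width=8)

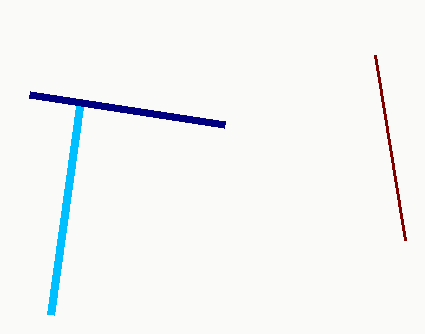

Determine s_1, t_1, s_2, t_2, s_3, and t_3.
s_1 = 405; t_1 = 240; s_2 = 50; t_2 = 315; s_3 = 30; t_3 = 95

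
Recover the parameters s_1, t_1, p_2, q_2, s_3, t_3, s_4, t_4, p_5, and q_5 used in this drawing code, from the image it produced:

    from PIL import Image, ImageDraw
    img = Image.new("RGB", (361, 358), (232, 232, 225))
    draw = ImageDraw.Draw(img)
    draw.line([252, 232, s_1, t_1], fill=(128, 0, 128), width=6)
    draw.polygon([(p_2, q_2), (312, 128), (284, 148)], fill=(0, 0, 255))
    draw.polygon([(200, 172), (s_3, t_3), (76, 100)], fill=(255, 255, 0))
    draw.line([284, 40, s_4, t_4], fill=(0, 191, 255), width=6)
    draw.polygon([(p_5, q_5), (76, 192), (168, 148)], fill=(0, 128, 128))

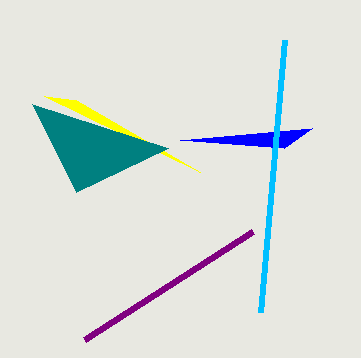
s_1 = 84
t_1 = 340
p_2 = 180
q_2 = 140
s_3 = 44
t_3 = 96
s_4 = 260
t_4 = 312
p_5 = 32
q_5 = 104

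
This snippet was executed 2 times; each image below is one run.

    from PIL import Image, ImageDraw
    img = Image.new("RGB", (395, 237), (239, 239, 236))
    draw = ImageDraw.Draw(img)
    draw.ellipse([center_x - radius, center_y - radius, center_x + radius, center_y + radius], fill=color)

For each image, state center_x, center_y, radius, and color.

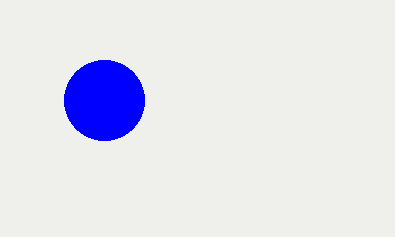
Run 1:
center_x = 104; center_y = 100; radius = 40; color = 'blue'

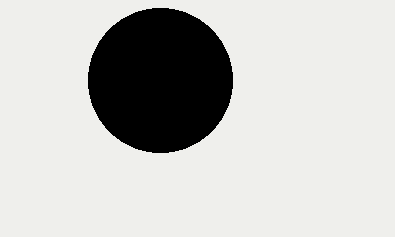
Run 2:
center_x = 160
center_y = 80
radius = 72
color = 'black'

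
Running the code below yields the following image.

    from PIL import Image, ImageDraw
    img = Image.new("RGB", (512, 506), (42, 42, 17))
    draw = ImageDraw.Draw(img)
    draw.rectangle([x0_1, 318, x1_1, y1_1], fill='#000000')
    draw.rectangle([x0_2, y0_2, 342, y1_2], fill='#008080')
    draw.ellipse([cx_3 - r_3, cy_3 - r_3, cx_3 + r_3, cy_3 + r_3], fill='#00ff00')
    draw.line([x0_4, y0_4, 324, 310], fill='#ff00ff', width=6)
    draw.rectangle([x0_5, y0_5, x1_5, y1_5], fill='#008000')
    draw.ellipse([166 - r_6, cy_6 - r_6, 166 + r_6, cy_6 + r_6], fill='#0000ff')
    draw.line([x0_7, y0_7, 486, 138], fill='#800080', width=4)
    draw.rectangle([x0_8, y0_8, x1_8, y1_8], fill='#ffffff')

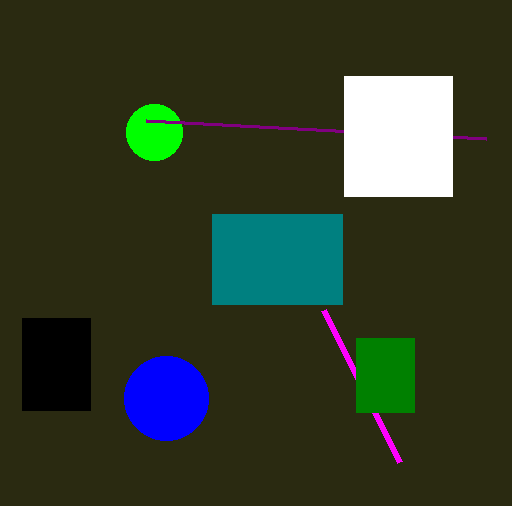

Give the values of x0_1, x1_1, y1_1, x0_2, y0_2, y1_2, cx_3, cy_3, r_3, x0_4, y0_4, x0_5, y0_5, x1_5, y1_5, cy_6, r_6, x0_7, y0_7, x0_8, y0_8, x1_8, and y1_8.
x0_1 = 22
x1_1 = 90
y1_1 = 410
x0_2 = 212
y0_2 = 214
y1_2 = 304
cx_3 = 154
cy_3 = 132
r_3 = 28
x0_4 = 400
y0_4 = 462
x0_5 = 356
y0_5 = 338
x1_5 = 414
y1_5 = 412
cy_6 = 398
r_6 = 42
x0_7 = 146
y0_7 = 120
x0_8 = 344
y0_8 = 76
x1_8 = 452
y1_8 = 196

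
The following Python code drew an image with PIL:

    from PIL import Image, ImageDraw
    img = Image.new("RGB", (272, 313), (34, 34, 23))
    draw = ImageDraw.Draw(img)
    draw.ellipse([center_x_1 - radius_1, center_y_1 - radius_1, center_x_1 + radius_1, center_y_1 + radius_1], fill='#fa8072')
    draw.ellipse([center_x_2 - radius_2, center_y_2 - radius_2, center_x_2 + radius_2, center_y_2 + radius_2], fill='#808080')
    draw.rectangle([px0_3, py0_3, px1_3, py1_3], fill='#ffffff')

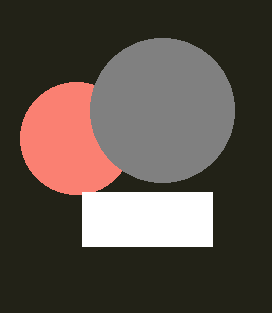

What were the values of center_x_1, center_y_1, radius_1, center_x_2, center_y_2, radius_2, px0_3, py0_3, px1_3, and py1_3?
center_x_1 = 76, center_y_1 = 138, radius_1 = 56, center_x_2 = 162, center_y_2 = 110, radius_2 = 72, px0_3 = 82, py0_3 = 192, px1_3 = 212, py1_3 = 246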